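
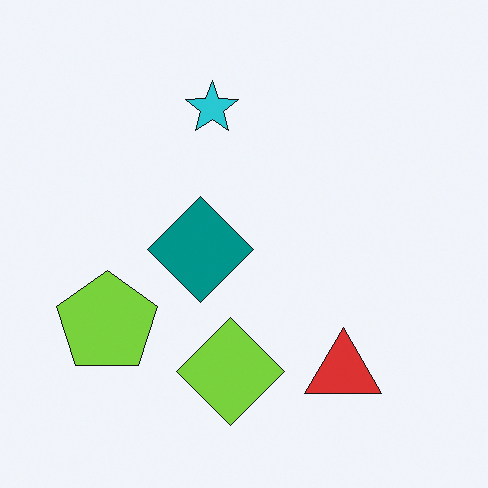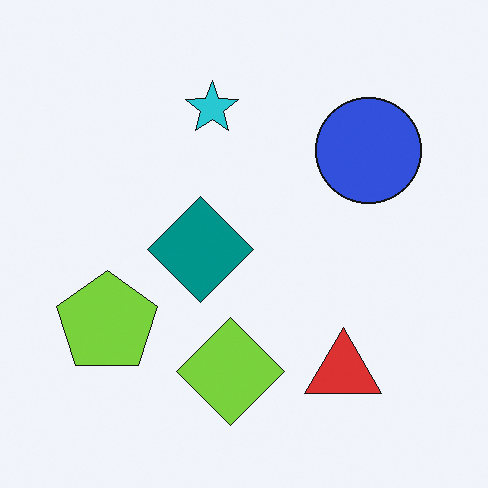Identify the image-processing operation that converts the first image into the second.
It was overlaid with an additional blue circle.

A blue circle appears in the second image that is absent from the first.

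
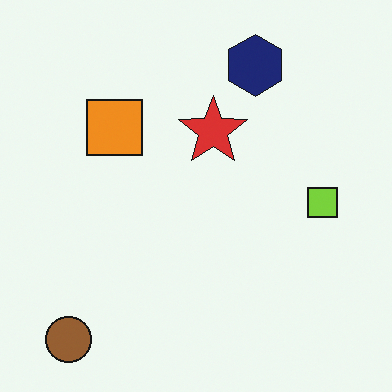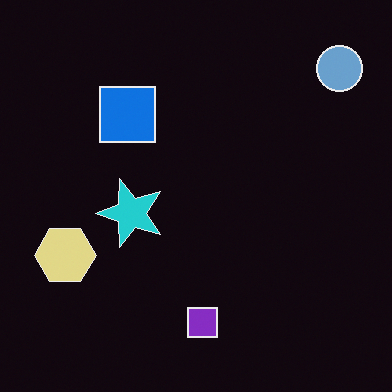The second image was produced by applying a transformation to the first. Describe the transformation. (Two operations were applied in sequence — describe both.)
It was color-inverted (negative), then transposed (reflected across the top-left ↔ bottom-right diagonal).

The light background has become dark and every shape's color is its complement — a photographic negative. Shapes have swapped their row and column positions — what was in the top-right is now in the bottom-left — a diagonal reflection.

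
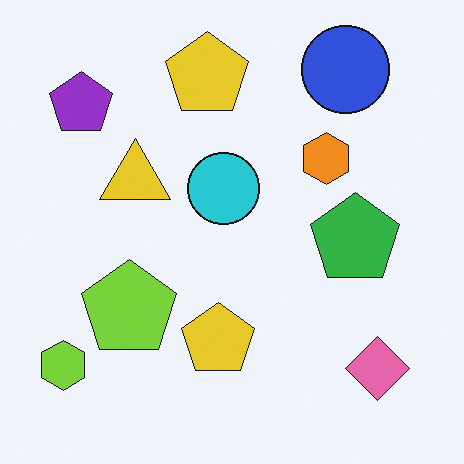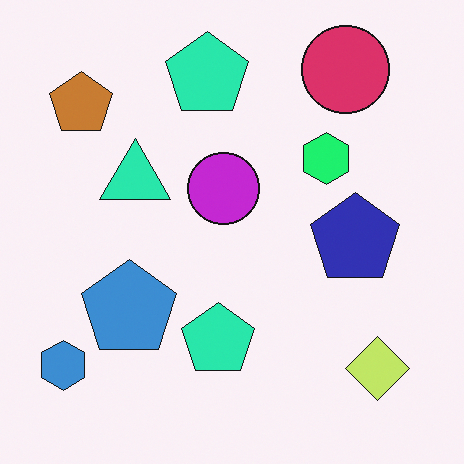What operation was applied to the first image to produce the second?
It was hue-shifted by a moderate amount.

Every shape's color has rotated by the same amount around the hue wheel — a uniform hue shift.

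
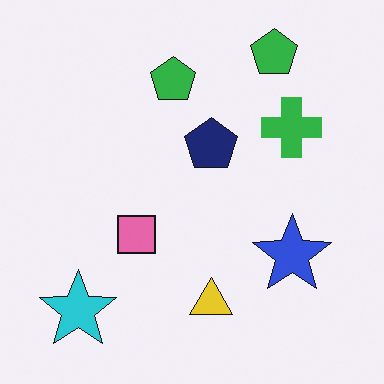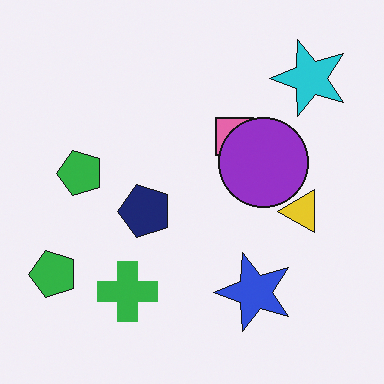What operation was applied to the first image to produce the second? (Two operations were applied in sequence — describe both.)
This is the original image transposed (reflected across the top-left ↔ bottom-right diagonal), then overlaid with an additional purple circle.

Shapes have swapped their row and column positions — what was in the top-right is now in the bottom-left — a diagonal reflection. A purple circle appears in the second image that is absent from the first.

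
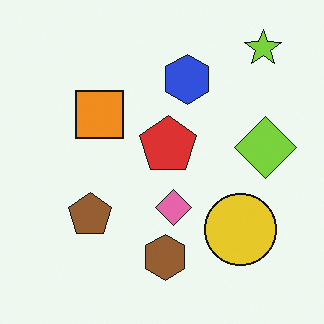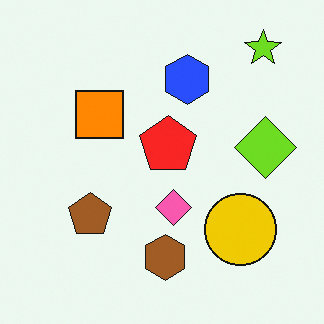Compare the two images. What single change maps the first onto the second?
The image was slightly oversaturated.

All colors are more vivid — a global saturation change.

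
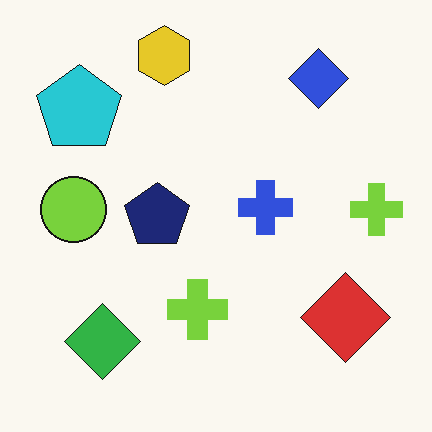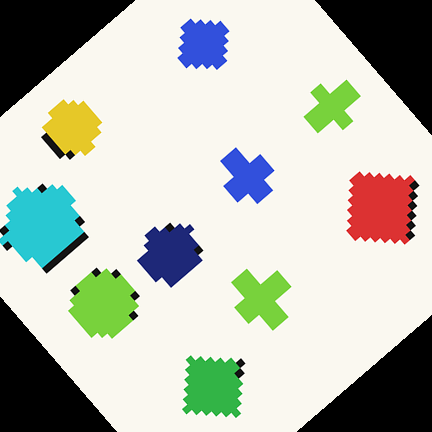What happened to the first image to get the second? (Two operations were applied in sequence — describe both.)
Pixelated into visible square blocks, then rotated counter-clockwise by a large amount — several tens of degrees.

Shapes are reduced to large square blocks; fine edges and outlines are lost — a downscale-then-upscale (mosaic) effect. Every shape is tilted by the same angle and the image corners show triangular fill wedges — a whole-image rotation by a non-right angle.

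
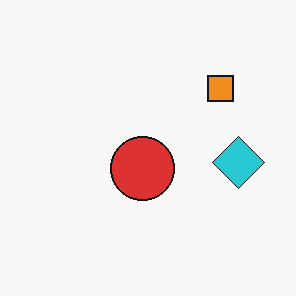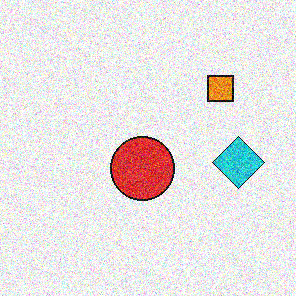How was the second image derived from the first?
The image was degraded with heavy additive noise.

Random speckle covers the whole image, including the flat background.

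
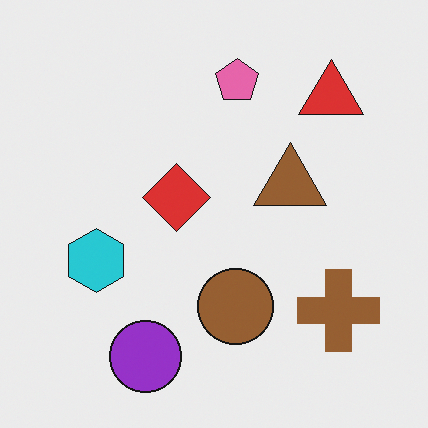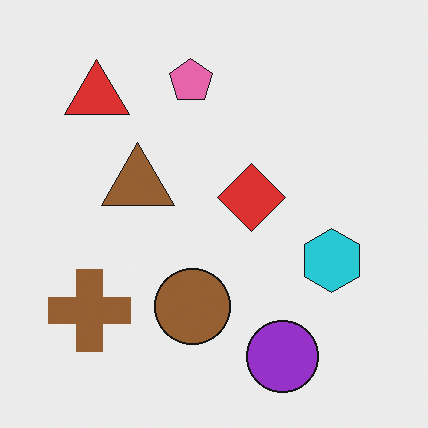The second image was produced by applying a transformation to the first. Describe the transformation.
The second image is the first flipped horizontally (left ↔ right).

The brown cross is in the bottom-right of the first image and the bottom-left of the second — shapes on opposite sides of the vertical midline have swapped in a mirror flip.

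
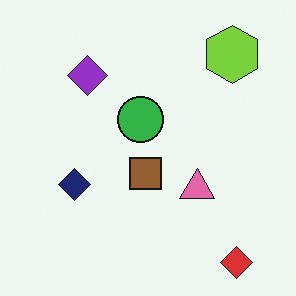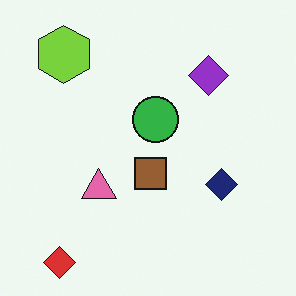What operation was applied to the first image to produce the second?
The transformation is: flipped horizontally (left ↔ right).

The red diamond is in the bottom-right of the first image and the bottom-left of the second — shapes on opposite sides of the vertical midline have swapped in a mirror flip.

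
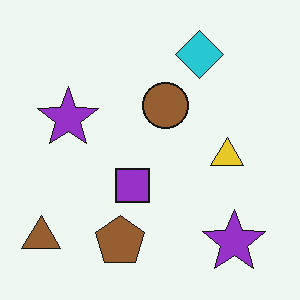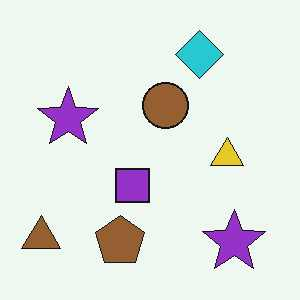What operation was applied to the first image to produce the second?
It was JPEG-compressed with visible artifacts.

Blocky 8×8 compression artifacts appear around shape edges and the flat background shows ringing — characteristic JPEG degradation.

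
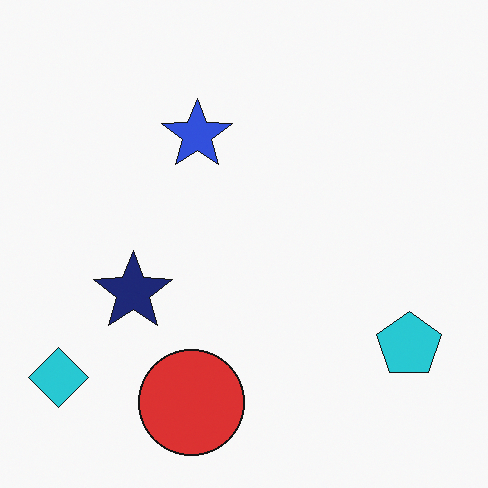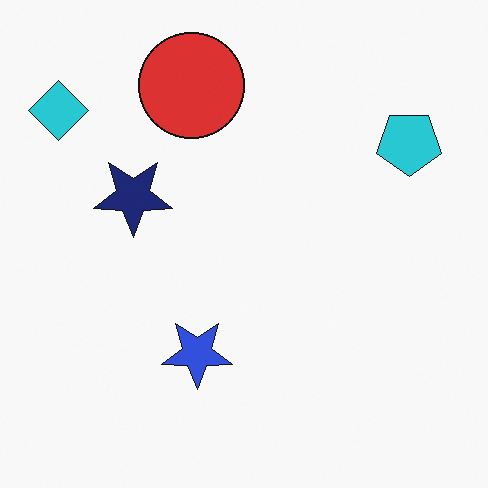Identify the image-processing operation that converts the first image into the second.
The image was flipped vertically (top ↔ bottom).

The red circle is in the bottom of the first image and the top of the second — shapes on opposite sides of the horizontal midline have swapped in a mirror flip.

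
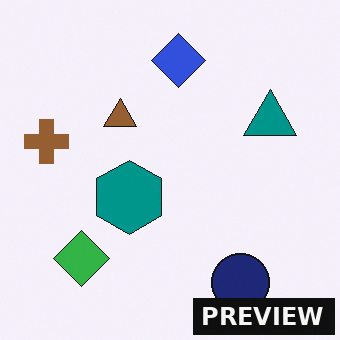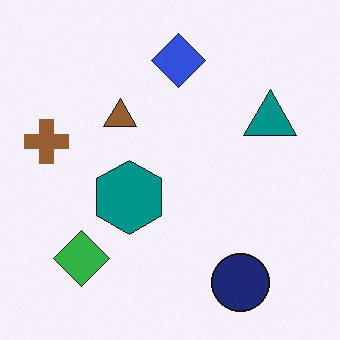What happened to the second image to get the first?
The transformation is: watermarked with the text "PREVIEW" in the lower-right corner.

A dark label reading "PREVIEW" appears in the lower-right corner.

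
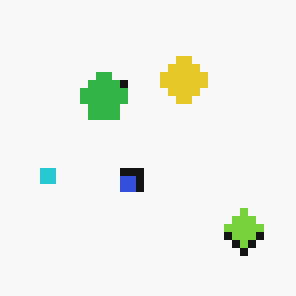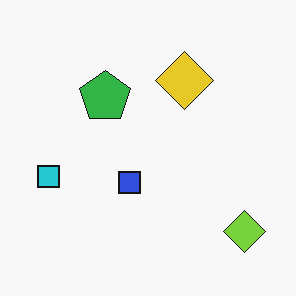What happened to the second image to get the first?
The transformation is: moderately pixelated.

Shapes are reduced to large square blocks; fine edges and outlines are lost — a downscale-then-upscale (mosaic) effect.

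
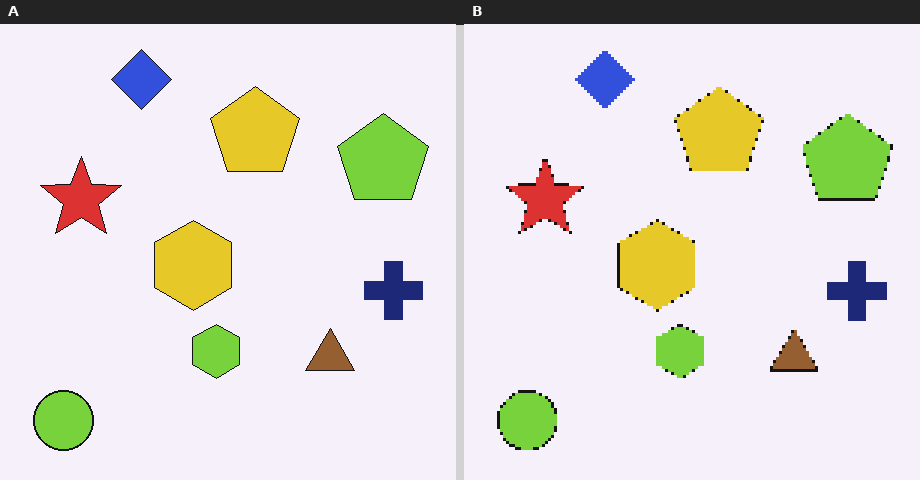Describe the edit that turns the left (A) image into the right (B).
It was lightly pixelated (a mild mosaic effect).

Shapes are reduced to large square blocks; fine edges and outlines are lost — a downscale-then-upscale (mosaic) effect.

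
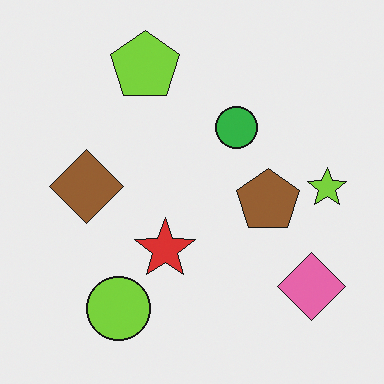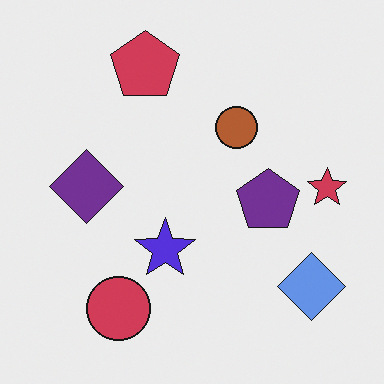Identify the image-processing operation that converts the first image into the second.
Hue-shifted through roughly half the color wheel.

Every shape's color has rotated by the same amount around the hue wheel — a uniform hue shift.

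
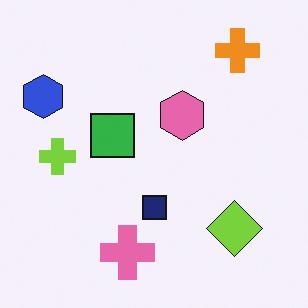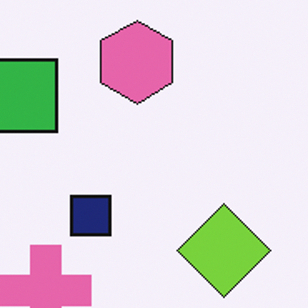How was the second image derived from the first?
It was cropped tightly and scaled back up.

The visible shapes are larger and the field of view is narrower; shapes near the original edges may be partly or wholly outside the frame — a crop-and-rescale.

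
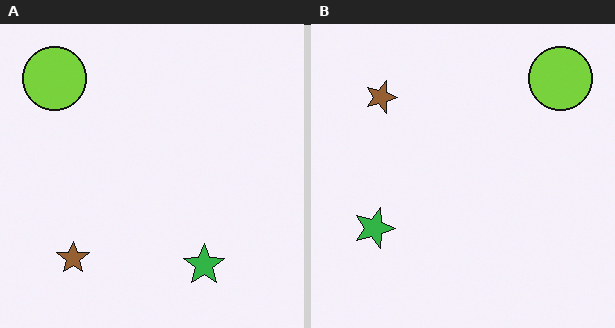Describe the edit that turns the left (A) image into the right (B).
This is the original image rotated 90° clockwise.

The lime circle sits in the top-left of the left (A) image and the top-right of the right (B) — consistent with a whole-image 90° clockwise rotation.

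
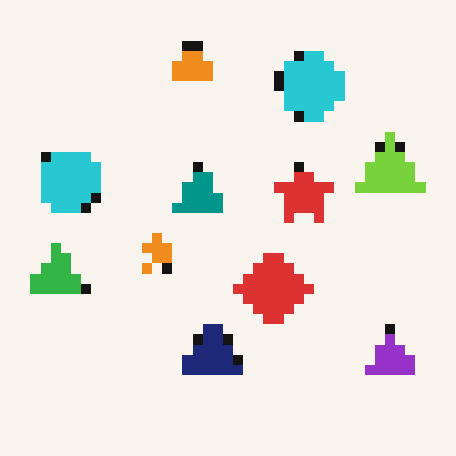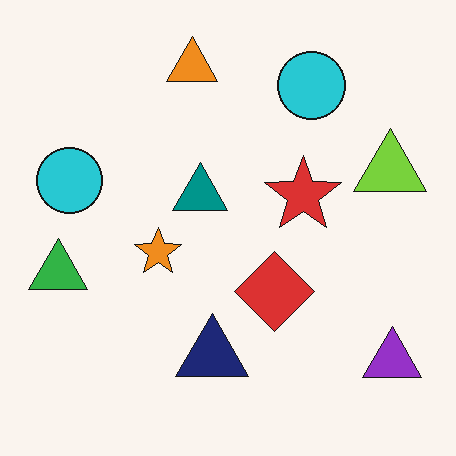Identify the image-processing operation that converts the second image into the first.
Heavily pixelated into large blocks.

Shapes are reduced to large square blocks; fine edges and outlines are lost — a downscale-then-upscale (mosaic) effect.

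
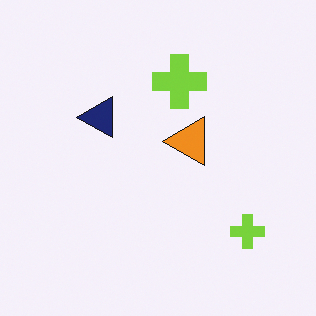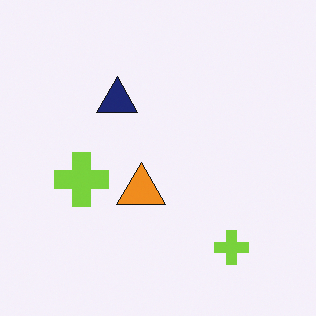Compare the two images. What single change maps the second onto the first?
The first image is the second transposed (reflected across the top-left ↔ bottom-right diagonal).

Shapes have swapped their row and column positions — what was in the top-right is now in the bottom-left — a diagonal reflection.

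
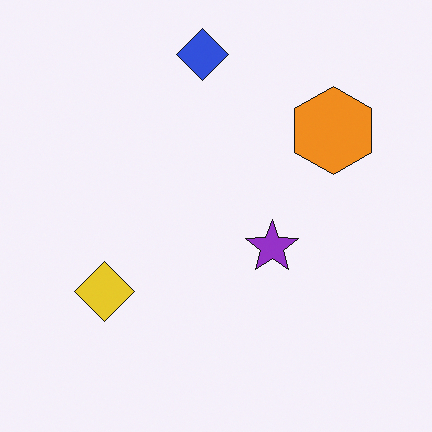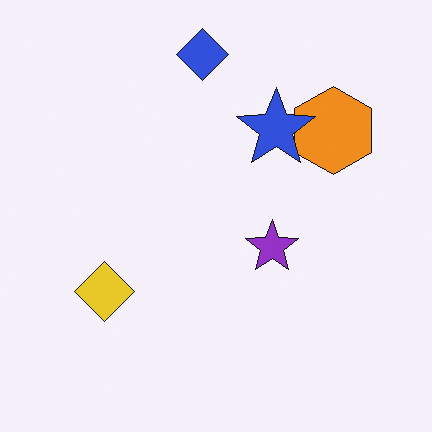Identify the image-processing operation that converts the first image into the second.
The image was overlaid with an additional blue star.

A blue star appears in the second image that is absent from the first.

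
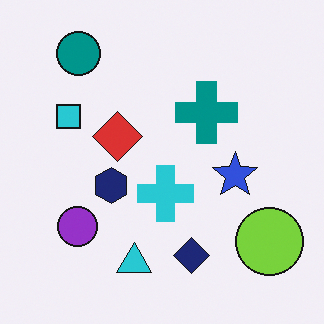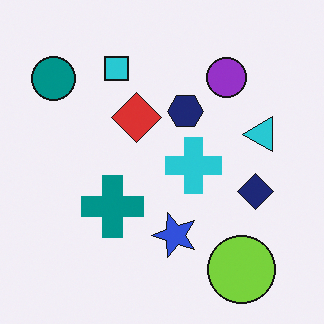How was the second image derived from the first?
This is the original image transposed (reflected across the top-left ↔ bottom-right diagonal).

Shapes have swapped their row and column positions — what was in the top-right is now in the bottom-left — a diagonal reflection.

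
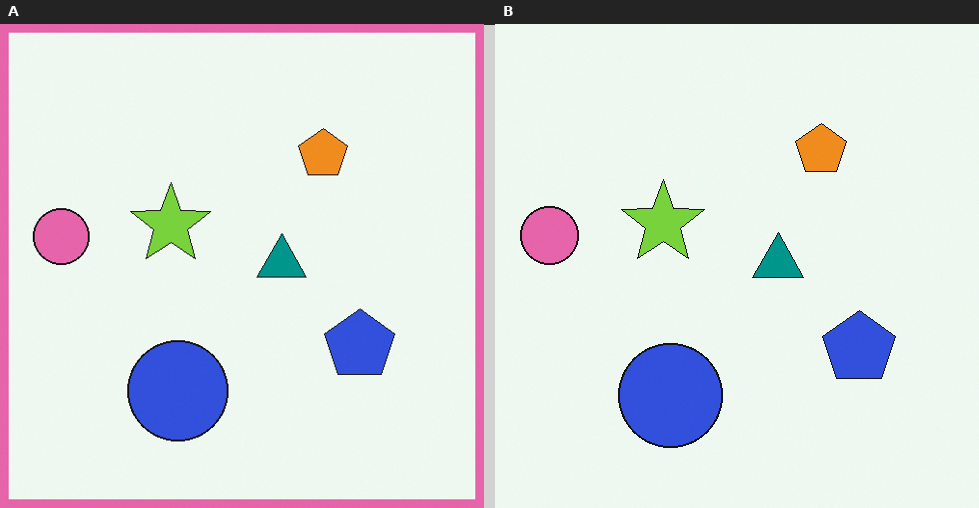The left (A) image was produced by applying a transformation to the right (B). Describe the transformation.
The transformation is: framed with a pink border.

A solid pink frame runs around the edge of the left (A) image, with the content slightly shrunk inside it.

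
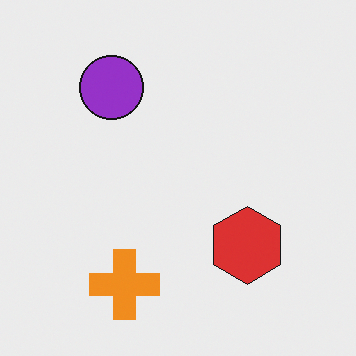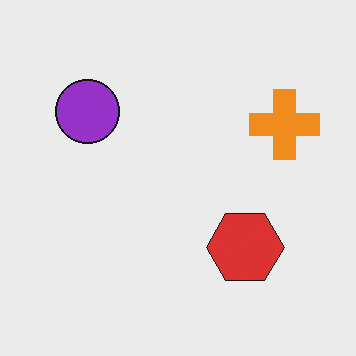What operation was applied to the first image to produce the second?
The image was transposed (reflected across the top-left ↔ bottom-right diagonal).

Shapes have swapped their row and column positions — what was in the top-right is now in the bottom-left — a diagonal reflection.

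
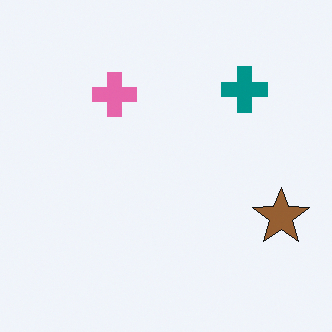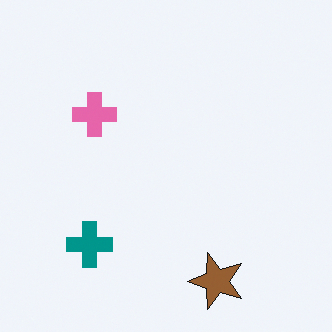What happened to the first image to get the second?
The second image is the first transposed (reflected across the top-left ↔ bottom-right diagonal).

Shapes have swapped their row and column positions — what was in the top-right is now in the bottom-left — a diagonal reflection.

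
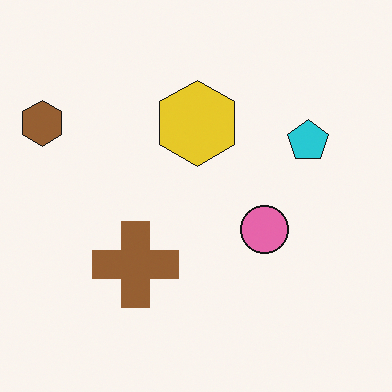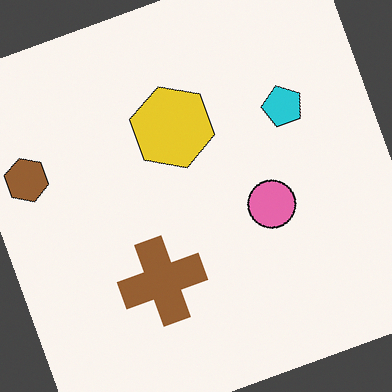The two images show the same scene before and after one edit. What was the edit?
The second image is the first rotated counter-clockwise by a moderate amount.

Every shape is tilted by the same angle and the image corners show triangular fill wedges — a whole-image rotation by a non-right angle.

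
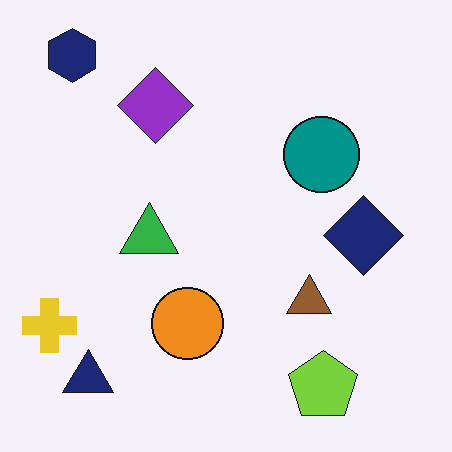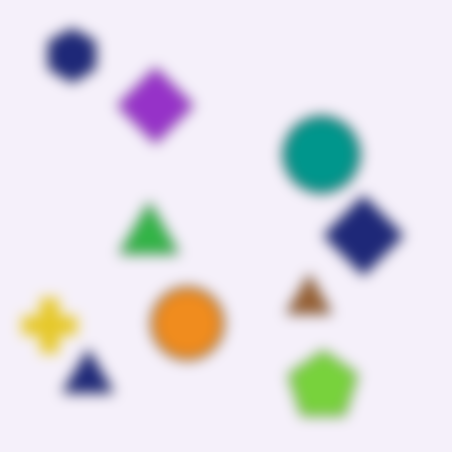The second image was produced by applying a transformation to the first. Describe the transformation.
This is the original image strongly gaussian-blurred.

Shape edges and outlines are uniformly softened across the whole image.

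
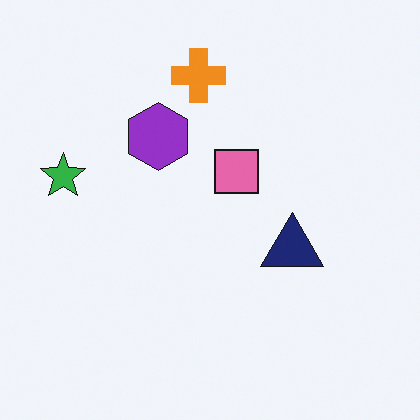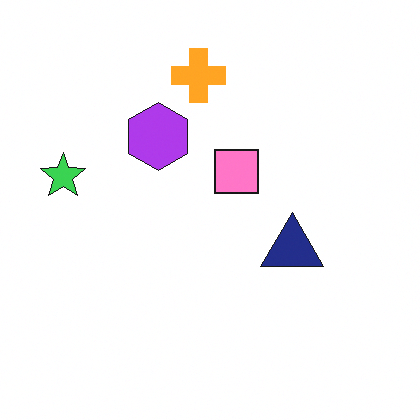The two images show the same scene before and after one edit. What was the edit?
The second image is the first brightened a little.

Every pixel — background and shapes alike — is uniformly brightened.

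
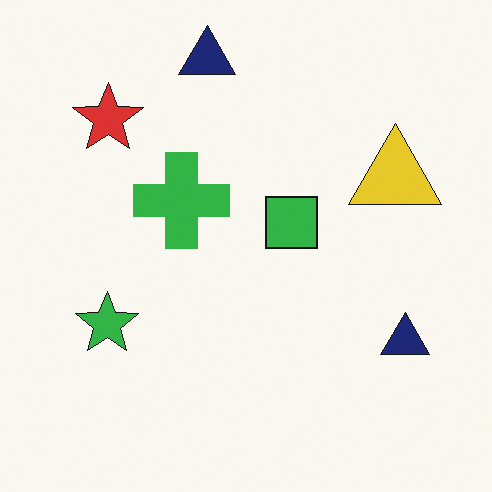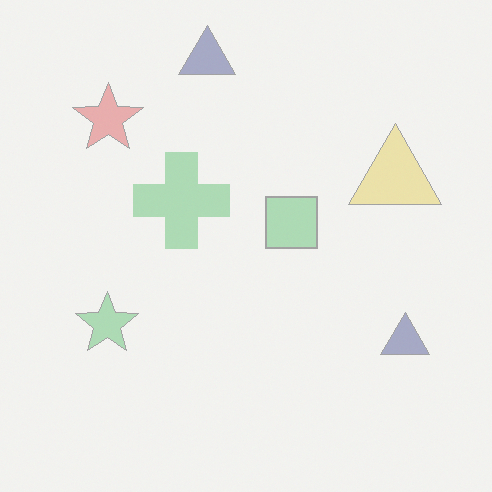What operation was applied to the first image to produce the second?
The transformation is: washed out (contrast reduced).

Tones are pushed toward mid-grey across the whole image — a global contrast change.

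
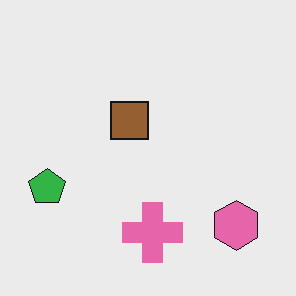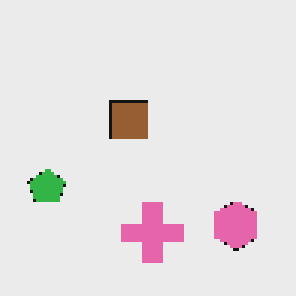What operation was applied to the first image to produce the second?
It was mildly pixelated.

Shapes are reduced to large square blocks; fine edges and outlines are lost — a downscale-then-upscale (mosaic) effect.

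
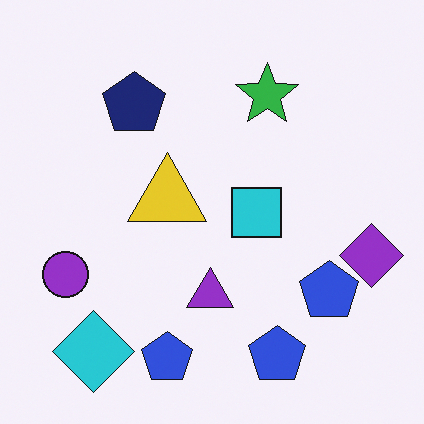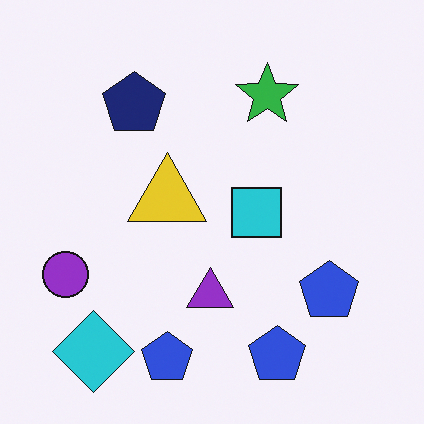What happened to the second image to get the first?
The transformation is: overlaid with an additional purple diamond.

A purple diamond appears in the first image that is absent from the second.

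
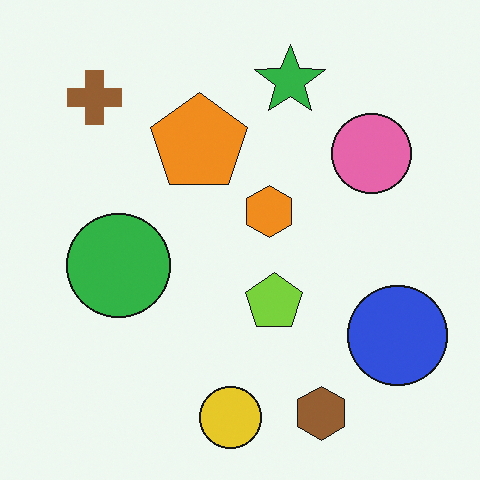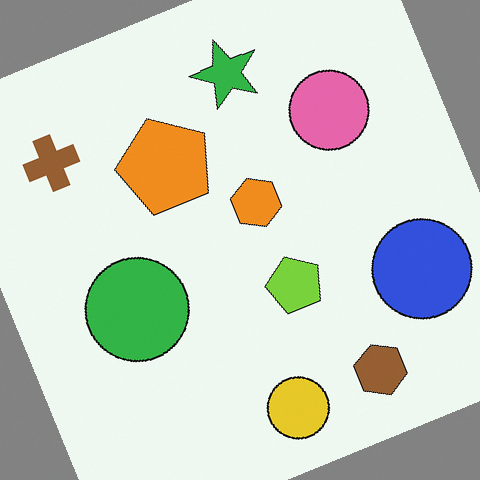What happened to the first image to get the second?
This is the original image rotated counter-clockwise by a moderate amount.

Every shape is tilted by the same angle and the image corners show triangular fill wedges — a whole-image rotation by a non-right angle.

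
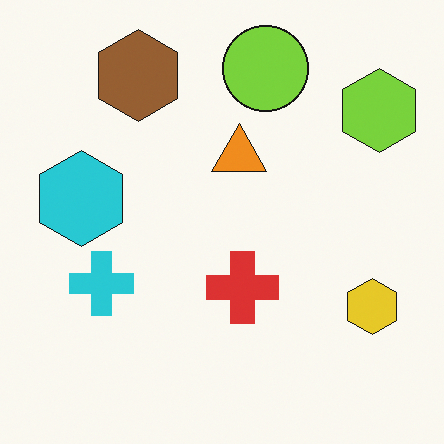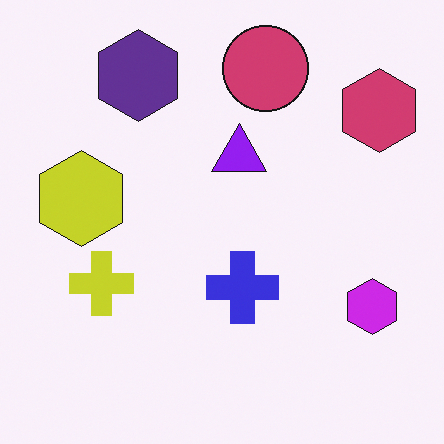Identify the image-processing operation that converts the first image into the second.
It was hue-shifted through roughly half the color wheel.

Every shape's color has rotated by the same amount around the hue wheel — a uniform hue shift.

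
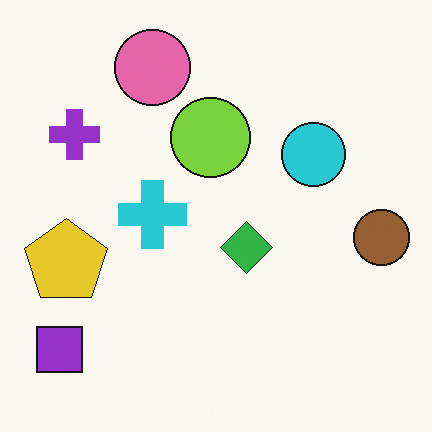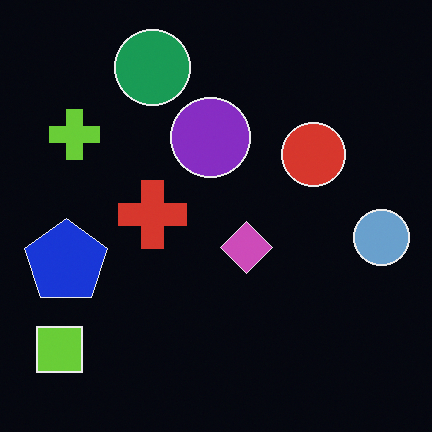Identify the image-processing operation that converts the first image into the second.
Color-inverted (negative).

The light background has become dark and every shape's color is its complement — a photographic negative.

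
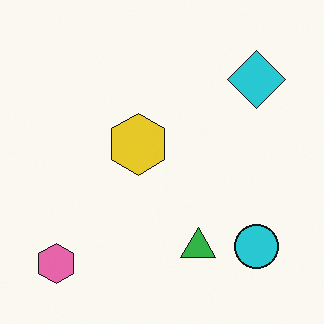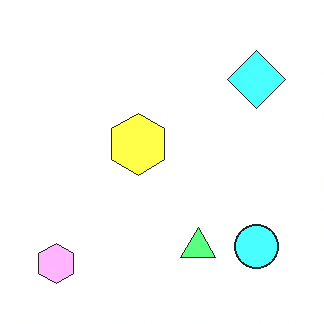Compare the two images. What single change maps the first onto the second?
This is the original image noticeably brightened.

Every pixel — background and shapes alike — is uniformly brightened.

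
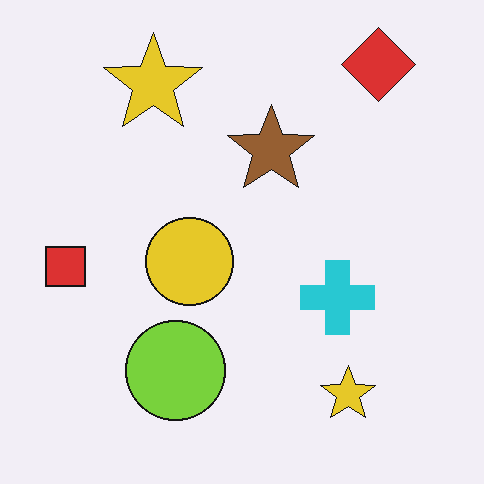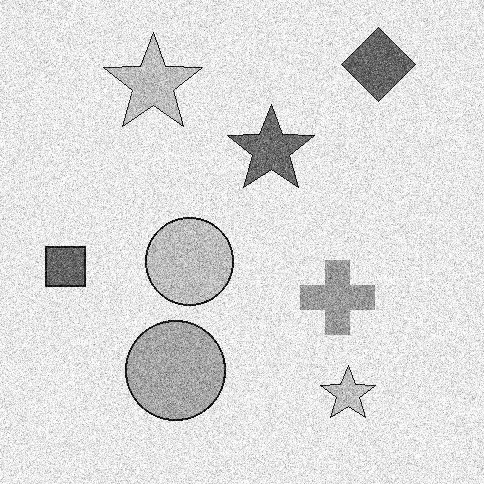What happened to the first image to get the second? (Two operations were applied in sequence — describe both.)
This is the original image degraded with a thick layer of grain, then converted to grayscale.

Random speckle covers the whole image, including the flat background. All color is removed — every shape is now a shade of grey.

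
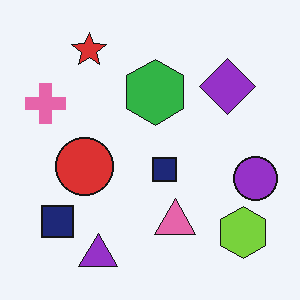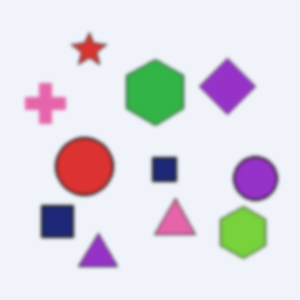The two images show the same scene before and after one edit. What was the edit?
This is the original image given a subtle gaussian blur.

Shape edges and outlines are uniformly softened across the whole image.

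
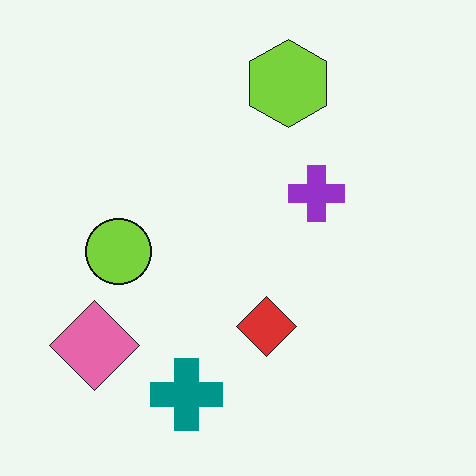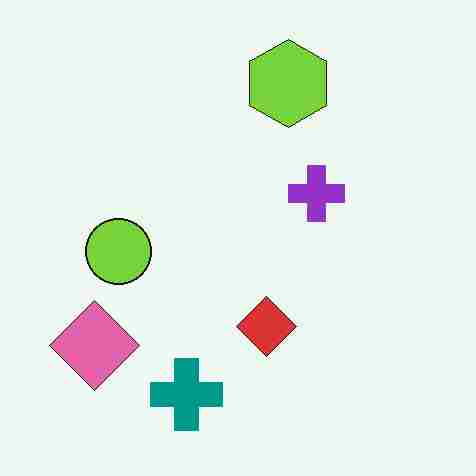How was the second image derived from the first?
The image was degraded with heavy JPEG compression.

Blocky 8×8 compression artifacts appear around shape edges and the flat background shows ringing — characteristic JPEG degradation.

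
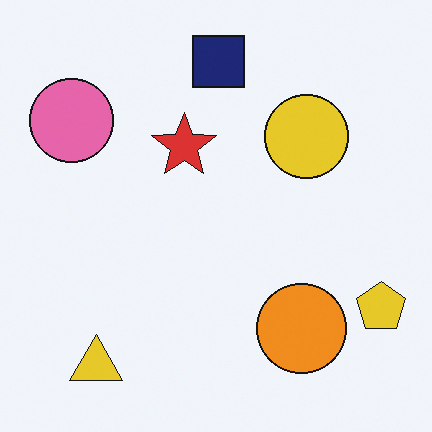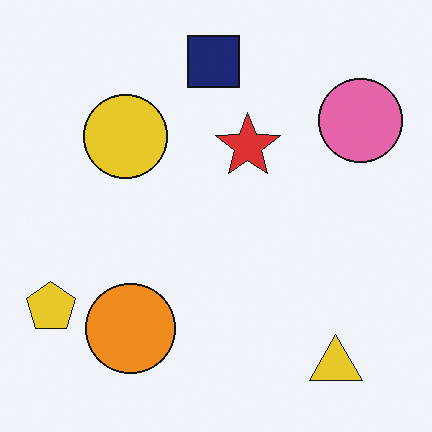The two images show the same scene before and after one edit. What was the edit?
This is the original image flipped horizontally (left ↔ right).

The yellow pentagon is in the bottom-right of the first image and the bottom-left of the second — shapes on opposite sides of the vertical midline have swapped in a mirror flip.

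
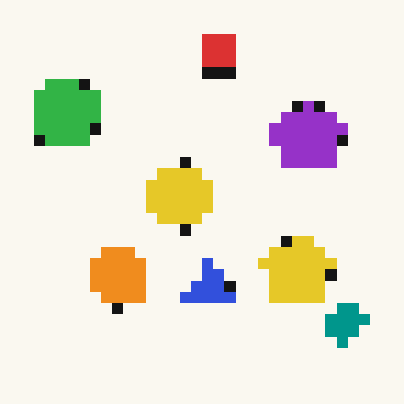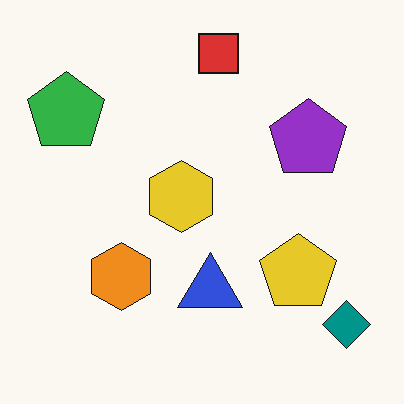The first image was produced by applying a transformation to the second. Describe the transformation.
The transformation is: heavily pixelated into large blocks.

Shapes are reduced to large square blocks; fine edges and outlines are lost — a downscale-then-upscale (mosaic) effect.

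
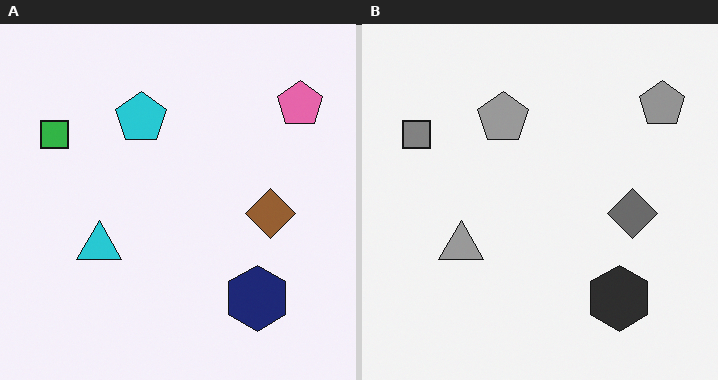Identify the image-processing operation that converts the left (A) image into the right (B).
The image was converted to grayscale.

All color is removed — every shape is now a shade of grey.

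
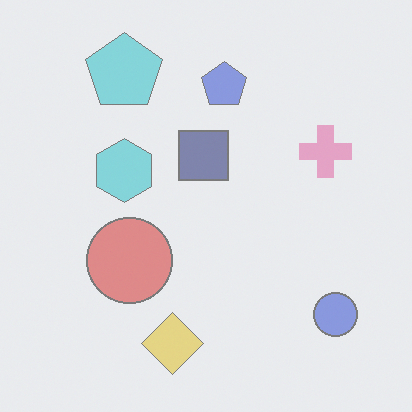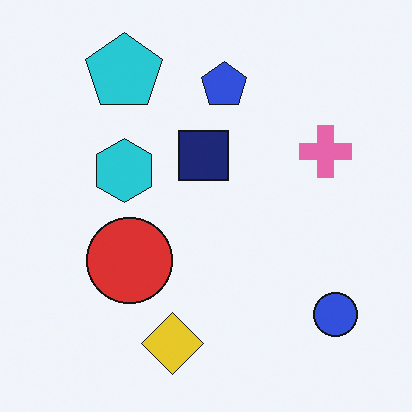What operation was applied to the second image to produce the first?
The first image is the second given much lower contrast.

Tones are pushed toward mid-grey across the whole image — a global contrast change.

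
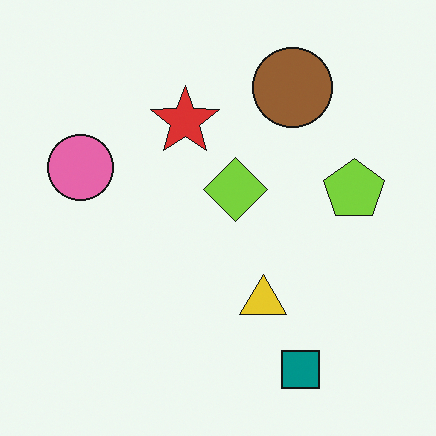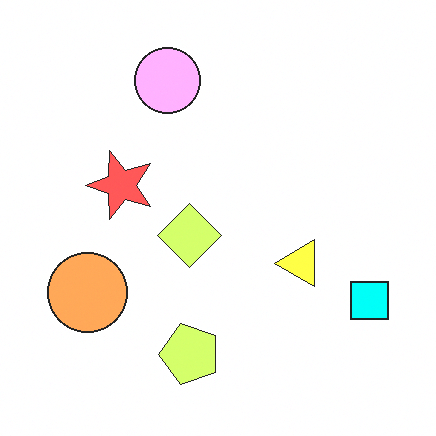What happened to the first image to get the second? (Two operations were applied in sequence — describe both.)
It was noticeably brightened, then transposed (reflected across the top-left ↔ bottom-right diagonal).

Every pixel — background and shapes alike — is uniformly brightened. Shapes have swapped their row and column positions — what was in the top-right is now in the bottom-left — a diagonal reflection.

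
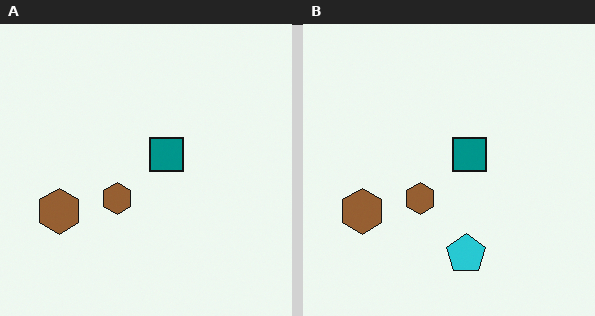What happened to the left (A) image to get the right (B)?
The right (B) image is the left (A) overlaid with an additional cyan pentagon.

A cyan pentagon appears in the right (B) image that is absent from the left (A).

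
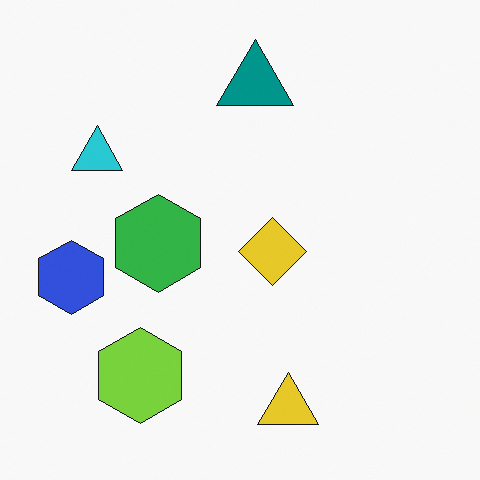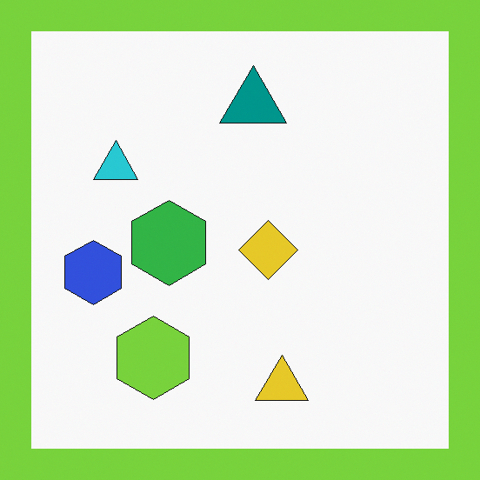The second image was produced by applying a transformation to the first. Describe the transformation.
The transformation is: framed with a lime border.

A solid lime frame runs around the edge of the second image, with the content slightly shrunk inside it.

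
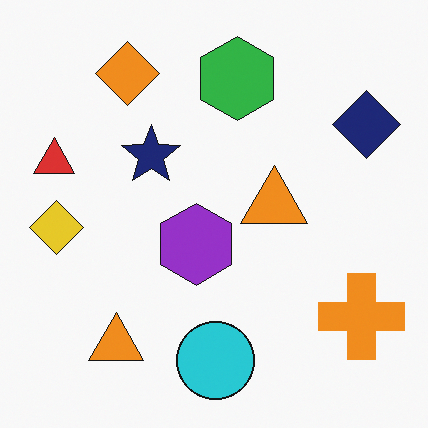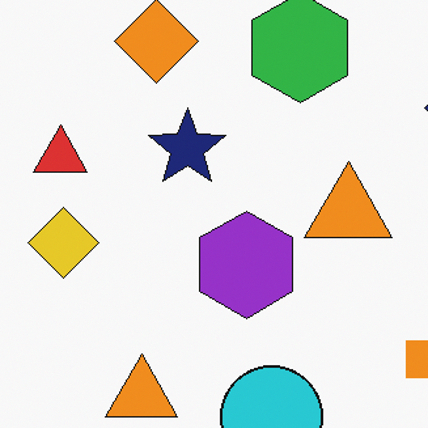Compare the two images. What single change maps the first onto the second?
The transformation is: cropped to a modestly smaller region and rescaled.

The visible shapes are larger and the field of view is narrower; shapes near the original edges may be partly or wholly outside the frame — a crop-and-rescale.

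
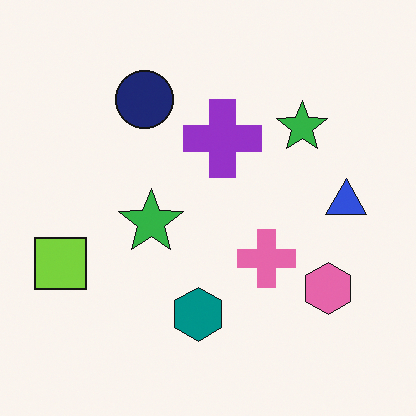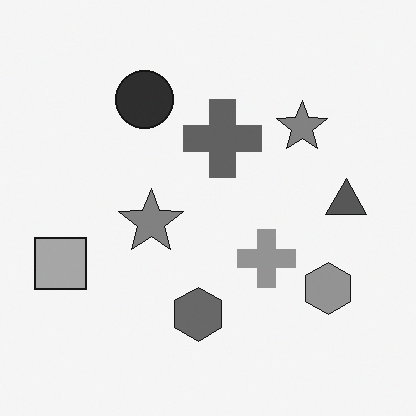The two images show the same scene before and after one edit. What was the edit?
The second image is the first converted to grayscale.

All color is removed — every shape is now a shade of grey.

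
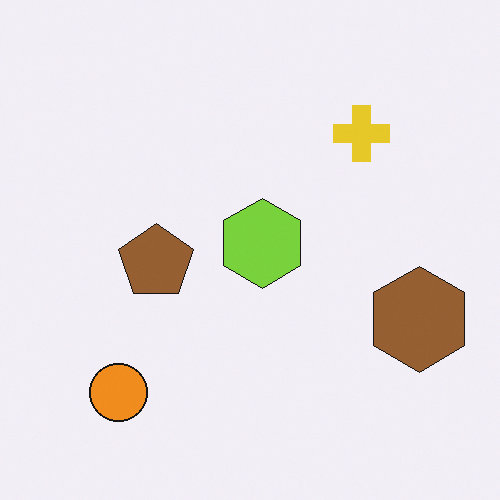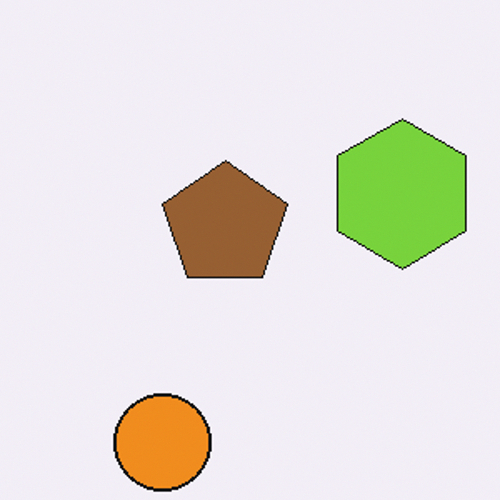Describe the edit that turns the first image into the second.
It was cropped tightly and scaled back up.

The visible shapes are larger and the field of view is narrower; shapes near the original edges may be partly or wholly outside the frame — a crop-and-rescale.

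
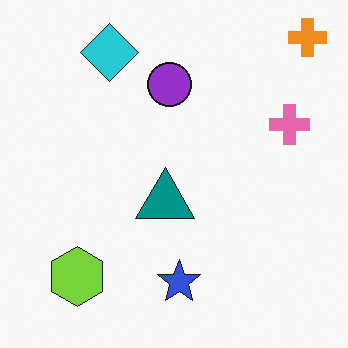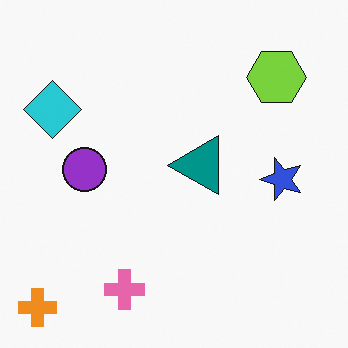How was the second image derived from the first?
The second image is the first transposed (reflected across the top-left ↔ bottom-right diagonal).

Shapes have swapped their row and column positions — what was in the top-right is now in the bottom-left — a diagonal reflection.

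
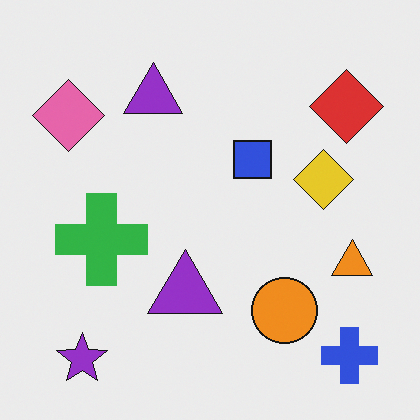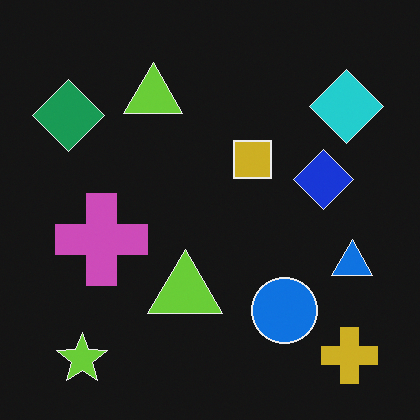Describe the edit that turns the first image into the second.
The transformation is: color-inverted (negative).

The light background has become dark and every shape's color is its complement — a photographic negative.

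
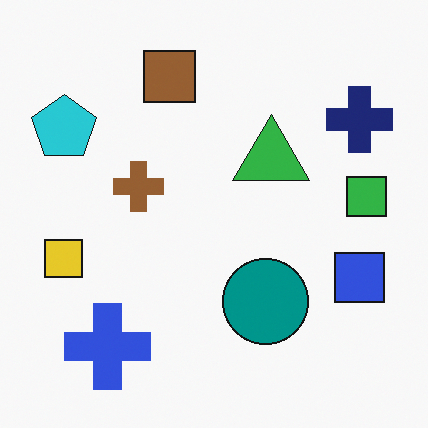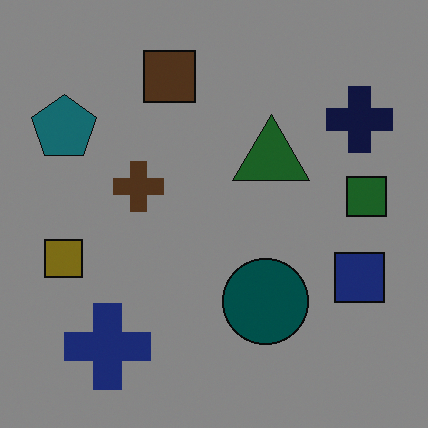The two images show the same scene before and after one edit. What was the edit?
It was noticeably darkened.

Every pixel — background and shapes alike — is uniformly darkened.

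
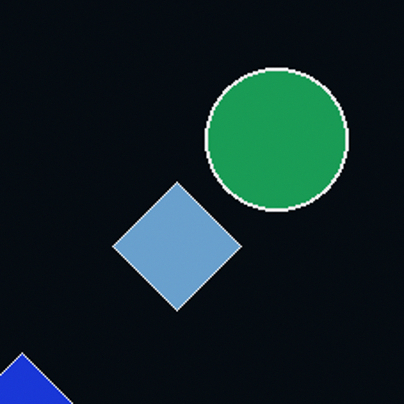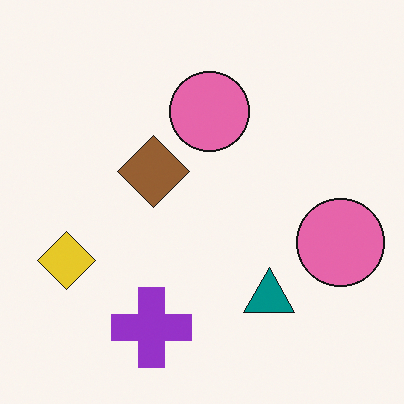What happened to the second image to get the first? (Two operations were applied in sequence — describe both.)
The first image is the second cropped tightly and scaled back up, then color-inverted (negative).

The visible shapes are larger and the field of view is narrower; shapes near the original edges may be partly or wholly outside the frame — a crop-and-rescale. The light background has become dark and every shape's color is its complement — a photographic negative.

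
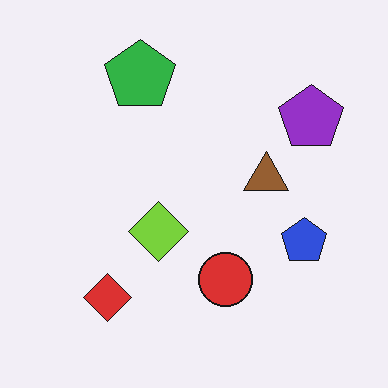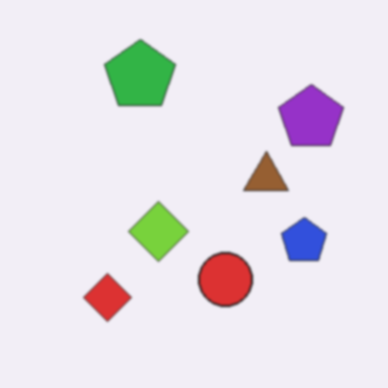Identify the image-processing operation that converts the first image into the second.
This is the original image slightly softened.

Shape edges and outlines are uniformly softened across the whole image.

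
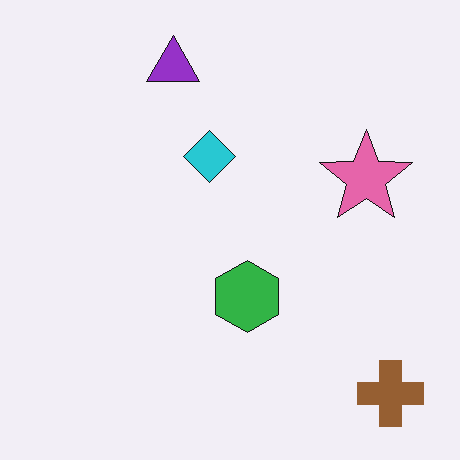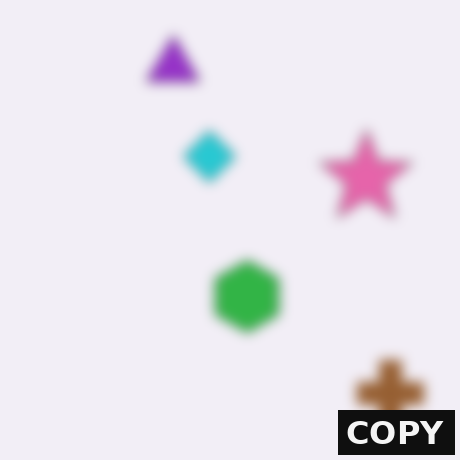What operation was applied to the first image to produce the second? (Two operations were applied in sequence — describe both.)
Strongly gaussian-blurred, then watermarked with the text "COPY" in the lower-right corner.

Shape edges and outlines are uniformly softened across the whole image. A dark label reading "COPY" appears in the lower-right corner.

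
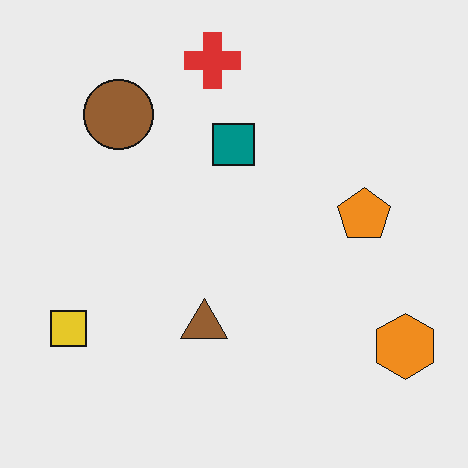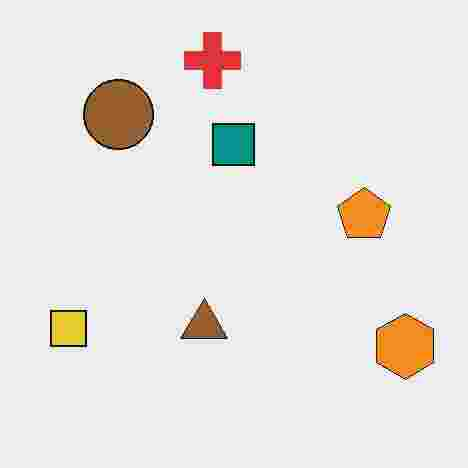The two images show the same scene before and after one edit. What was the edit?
The second image is the first degraded with heavy JPEG compression.

Blocky 8×8 compression artifacts appear around shape edges and the flat background shows ringing — characteristic JPEG degradation.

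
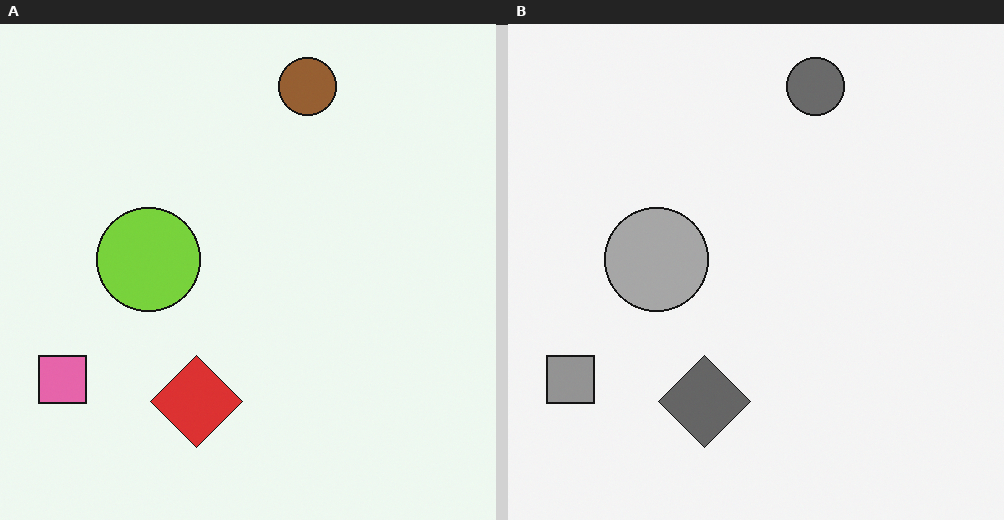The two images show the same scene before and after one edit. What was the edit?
It was converted to grayscale.

All color is removed — every shape is now a shade of grey.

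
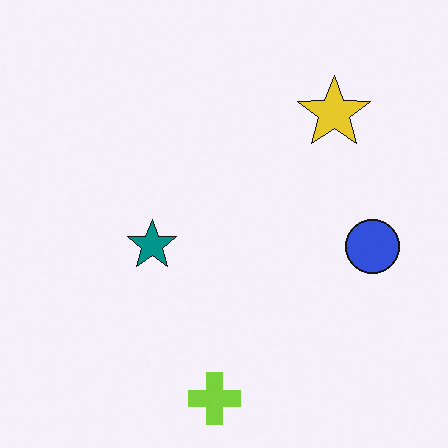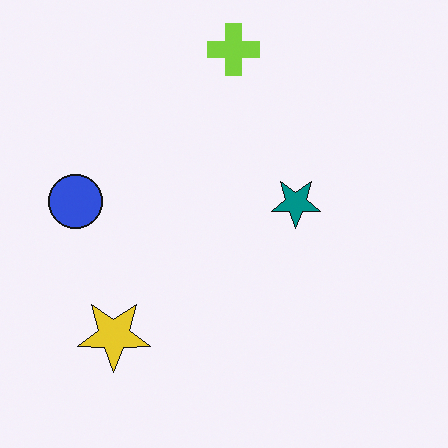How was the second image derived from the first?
The transformation is: rotated 180°.

The lime cross sits in the bottom of the first image and the top of the second — consistent with a whole-image 180° rotation.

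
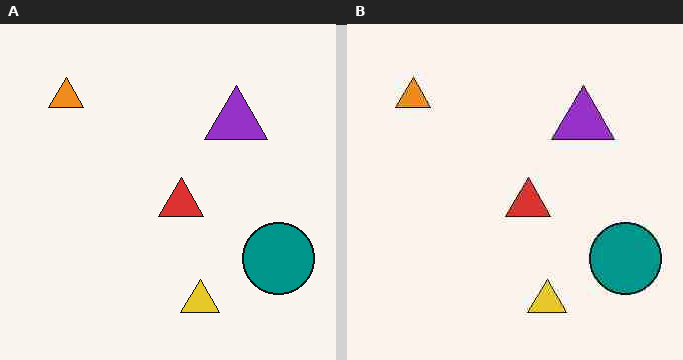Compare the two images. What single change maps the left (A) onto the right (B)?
The transformation is: heavily JPEG-compressed with obvious blocking artifacts.

Blocky 8×8 compression artifacts appear around shape edges and the flat background shows ringing — characteristic JPEG degradation.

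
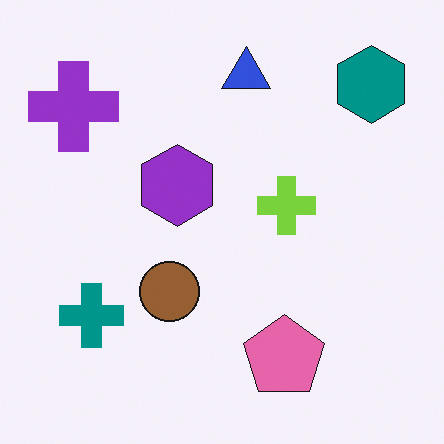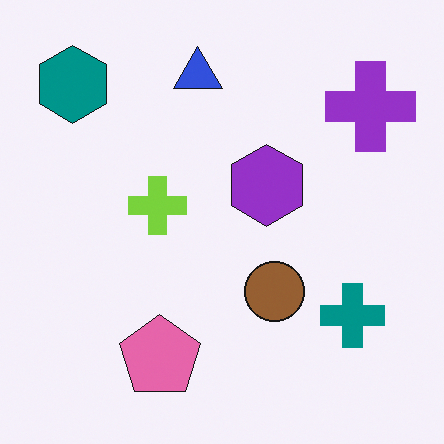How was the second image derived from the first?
Flipped horizontally (left ↔ right).

The purple cross is in the top-left of the first image and the top-right of the second — shapes on opposite sides of the vertical midline have swapped in a mirror flip.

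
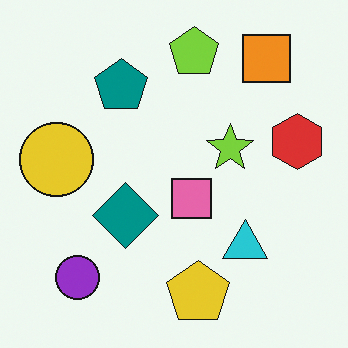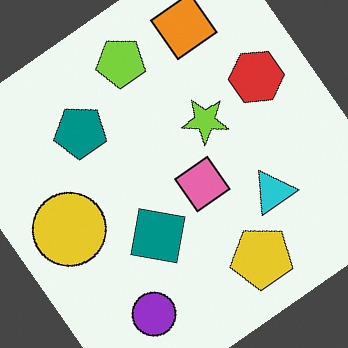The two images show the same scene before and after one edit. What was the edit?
The transformation is: rotated counter-clockwise by a large amount — several tens of degrees.

Every shape is tilted by the same angle and the image corners show triangular fill wedges — a whole-image rotation by a non-right angle.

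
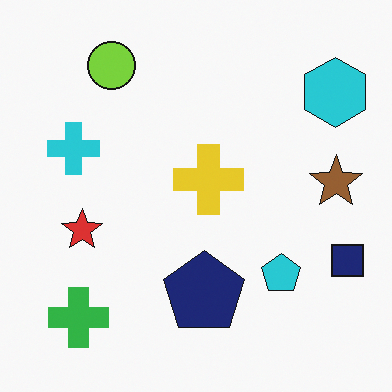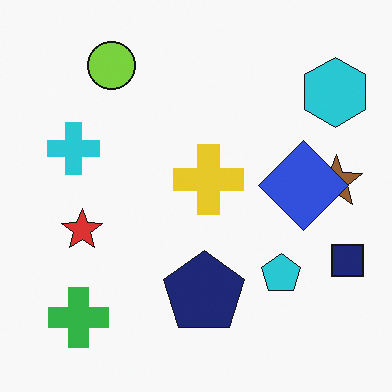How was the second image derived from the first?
The second image is the first overlaid with an additional blue diamond.

A blue diamond appears in the second image that is absent from the first.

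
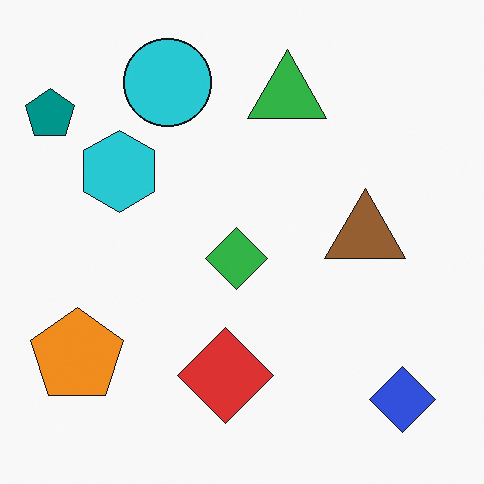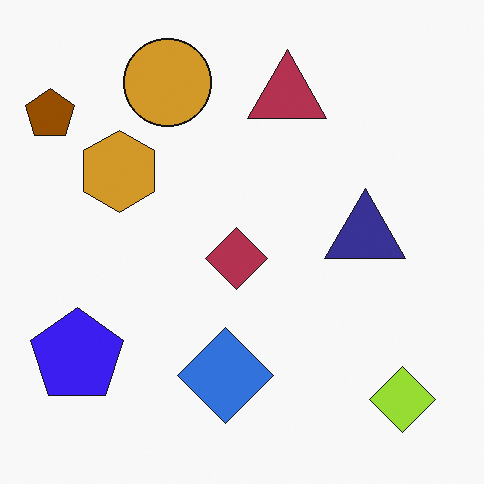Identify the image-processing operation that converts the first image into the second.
The transformation is: hue-shifted through roughly half the color wheel.

Every shape's color has rotated by the same amount around the hue wheel — a uniform hue shift.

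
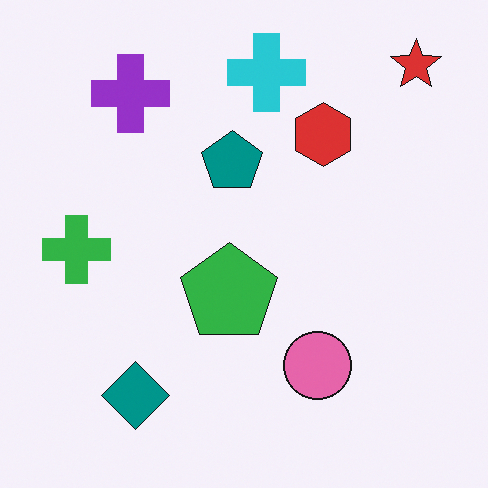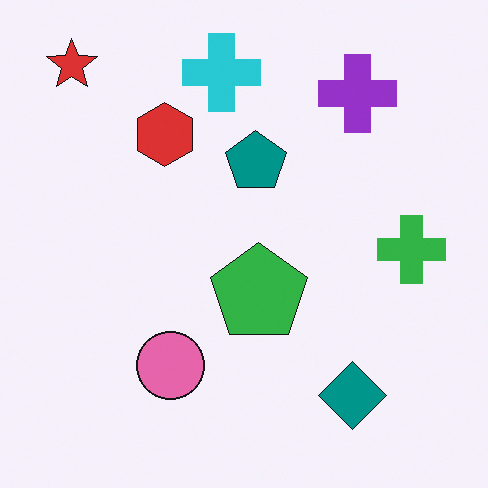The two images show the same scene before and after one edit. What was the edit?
Flipped horizontally (left ↔ right).

The red star is in the top-right of the first image and the top-left of the second — shapes on opposite sides of the vertical midline have swapped in a mirror flip.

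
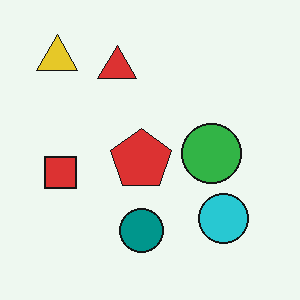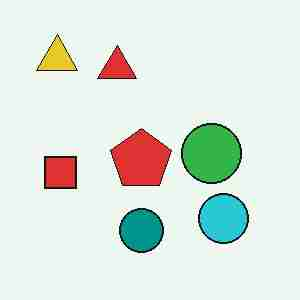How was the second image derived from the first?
The image was degraded with heavy JPEG compression.

Blocky 8×8 compression artifacts appear around shape edges and the flat background shows ringing — characteristic JPEG degradation.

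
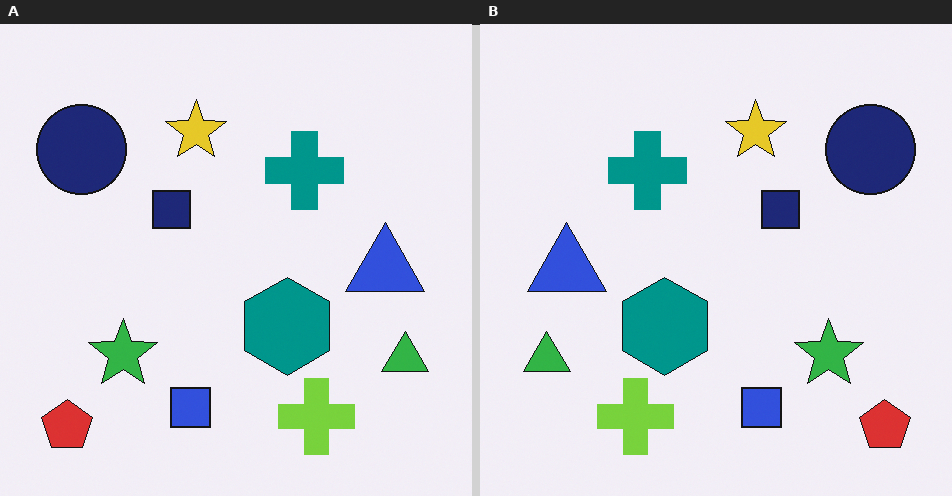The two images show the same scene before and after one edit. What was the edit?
The transformation is: flipped horizontally (left ↔ right).

The red pentagon is in the bottom-left of the left (A) image and the bottom-right of the right (B) — shapes on opposite sides of the vertical midline have swapped in a mirror flip.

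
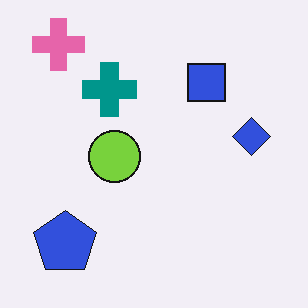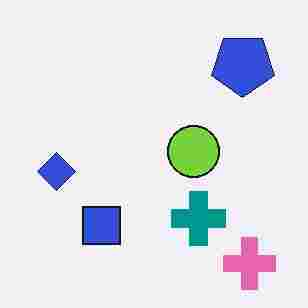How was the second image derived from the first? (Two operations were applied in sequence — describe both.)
The image was rotated 180°, then heavily JPEG-compressed with obvious blocking artifacts.

The pink cross sits in the top-left of the first image and the bottom-right of the second — consistent with a whole-image 180° rotation. Blocky 8×8 compression artifacts appear around shape edges and the flat background shows ringing — characteristic JPEG degradation.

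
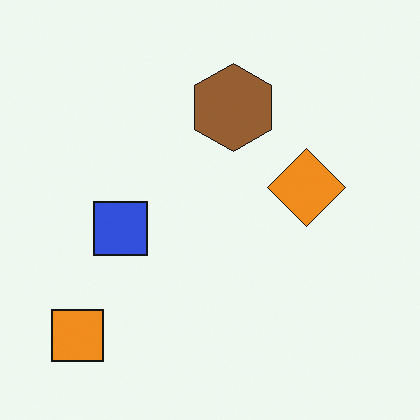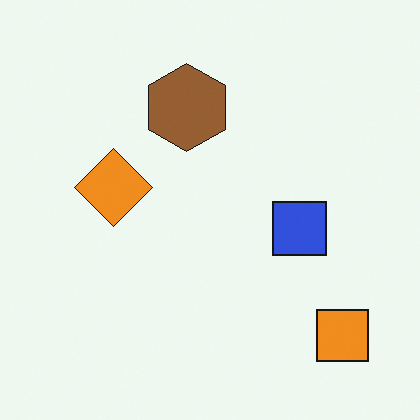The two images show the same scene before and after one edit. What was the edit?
It was flipped horizontally (left ↔ right).

The orange square is in the bottom-left of the first image and the bottom-right of the second — shapes on opposite sides of the vertical midline have swapped in a mirror flip.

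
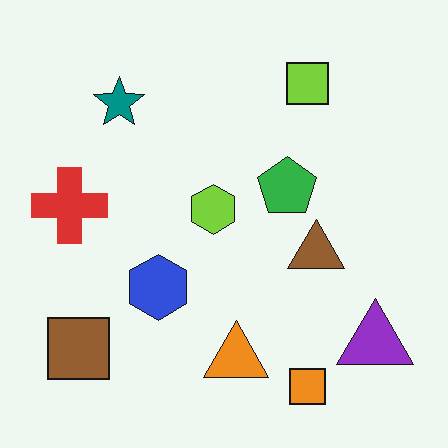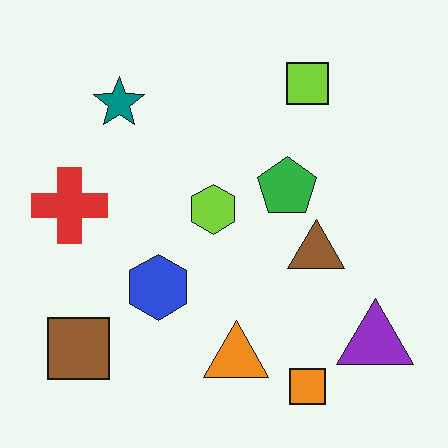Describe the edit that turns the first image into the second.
The image was JPEG-compressed with visible artifacts.

Blocky 8×8 compression artifacts appear around shape edges and the flat background shows ringing — characteristic JPEG degradation.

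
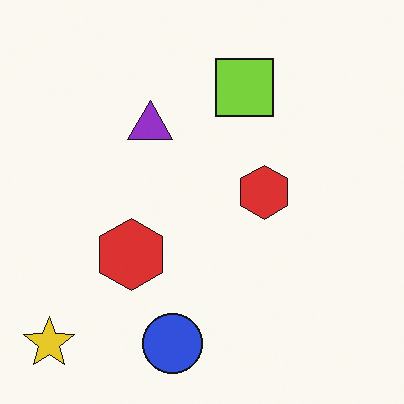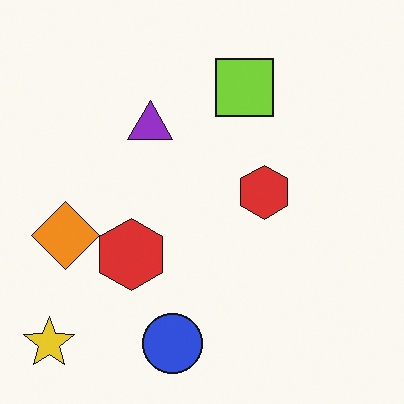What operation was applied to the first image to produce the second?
The second image is the first overlaid with an additional orange diamond.

An orange diamond appears in the second image that is absent from the first.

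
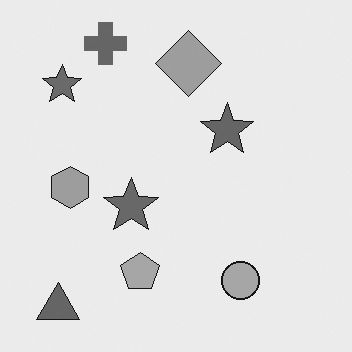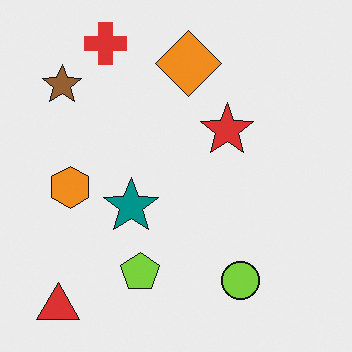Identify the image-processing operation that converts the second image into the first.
It was converted to grayscale.

All color is removed — every shape is now a shade of grey.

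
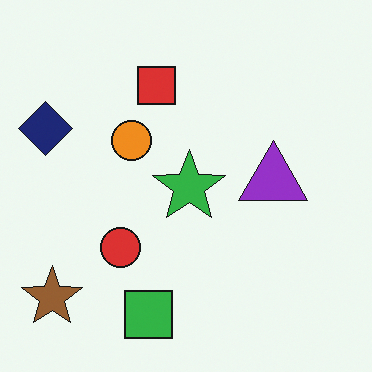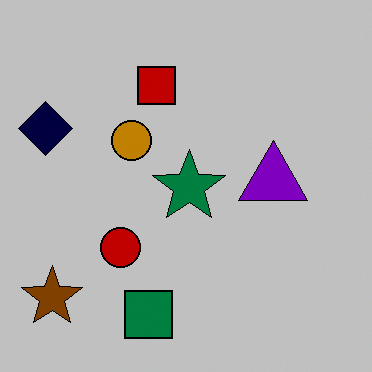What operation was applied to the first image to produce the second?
The image was heavily posterized to just a handful of flat colors.

Each flat color has snapped to a coarser quantized level — most visibly, the near-white background has dropped to a flat grey.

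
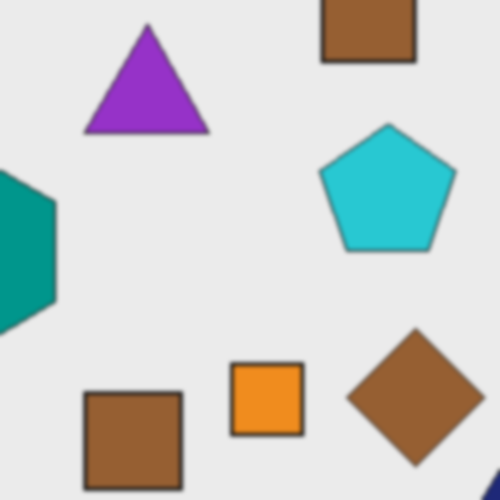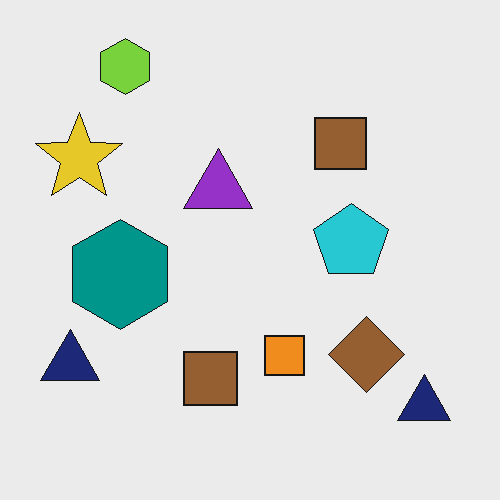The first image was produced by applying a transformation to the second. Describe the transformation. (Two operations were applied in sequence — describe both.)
It was cropped tightly and scaled back up, then slightly softened.

The visible shapes are larger and the field of view is narrower; shapes near the original edges may be partly or wholly outside the frame — a crop-and-rescale. Shape edges and outlines are uniformly softened across the whole image.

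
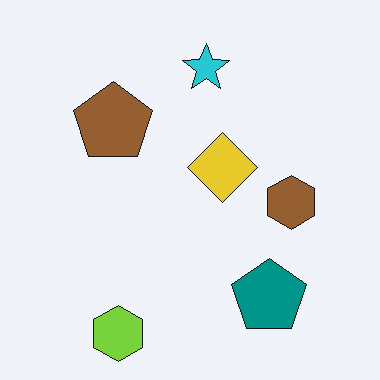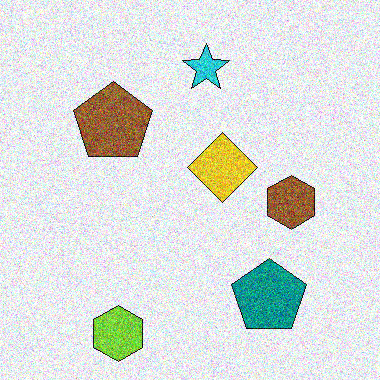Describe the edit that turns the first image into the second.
The image was degraded with strong gaussian noise.

Random speckle covers the whole image, including the flat background.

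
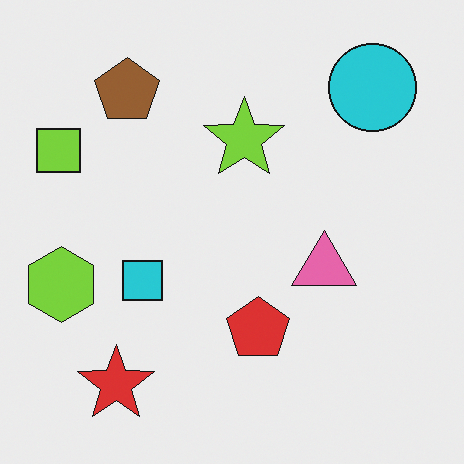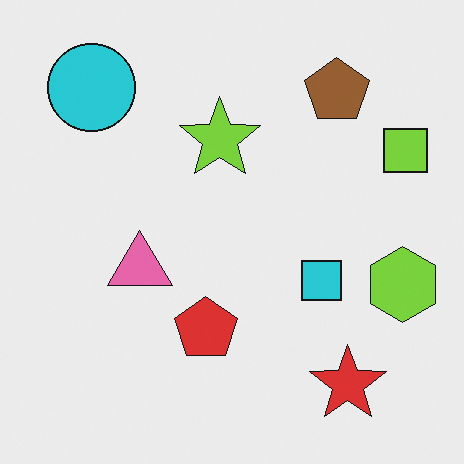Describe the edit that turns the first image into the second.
The transformation is: flipped horizontally (left ↔ right).

The lime square is in the top-left of the first image and the top-right of the second — shapes on opposite sides of the vertical midline have swapped in a mirror flip.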